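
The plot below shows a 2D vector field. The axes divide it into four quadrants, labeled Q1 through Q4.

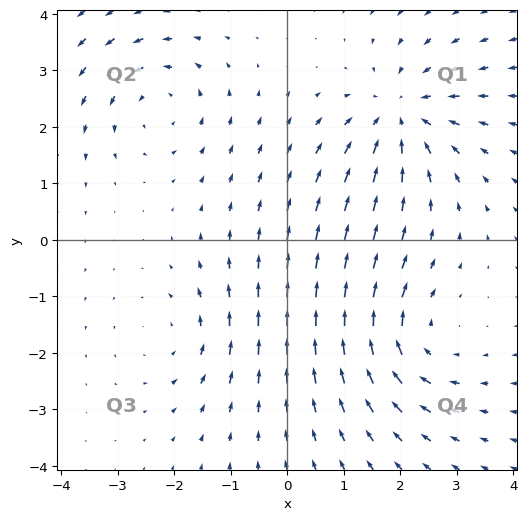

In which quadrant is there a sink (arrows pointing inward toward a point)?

The sink sits at approximately (2.0, 2.2), which lies in quadrant Q1. The divergence there is about -4, negative as expected for a sink.

Q1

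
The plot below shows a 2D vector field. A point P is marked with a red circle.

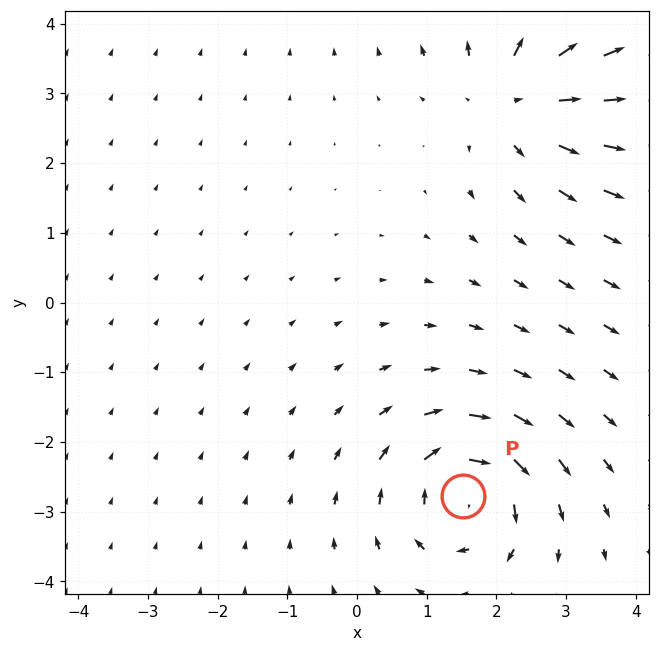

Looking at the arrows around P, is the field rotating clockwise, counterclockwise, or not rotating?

clockwise

Near P at (1.5, -2.8) the arrows circulate clockwise. The curl (z-component) there is about -6; negative curl means clockwise rotation.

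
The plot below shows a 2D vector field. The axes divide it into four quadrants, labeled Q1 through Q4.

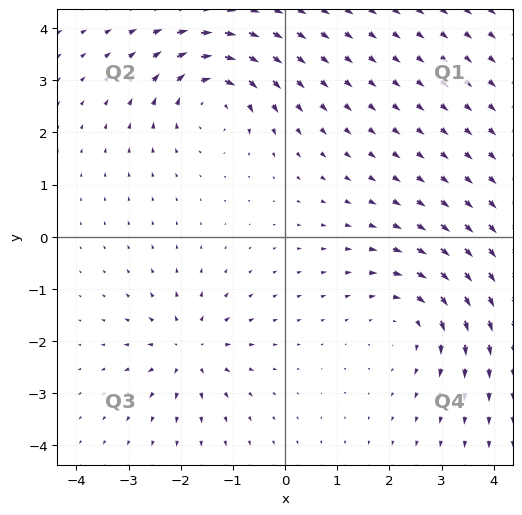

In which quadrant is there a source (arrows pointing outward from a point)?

Q3

The source sits at approximately (-1.8, -2.2), which lies in quadrant Q3. The divergence there is about +4, positive as expected for a source.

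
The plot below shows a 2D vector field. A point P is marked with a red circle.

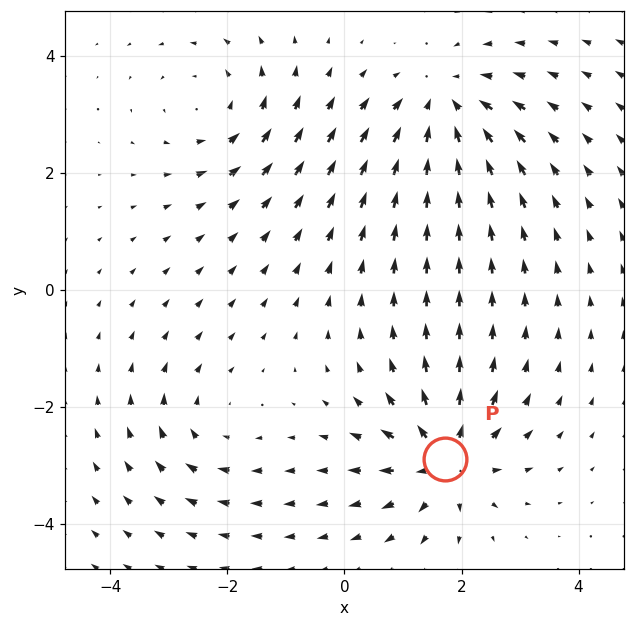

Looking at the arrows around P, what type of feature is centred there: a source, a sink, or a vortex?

At P (1.7, -2.9) the arrows spread outward. Divergence about +5, curl ≈0 — positive divergence with near-zero curl is a source.

source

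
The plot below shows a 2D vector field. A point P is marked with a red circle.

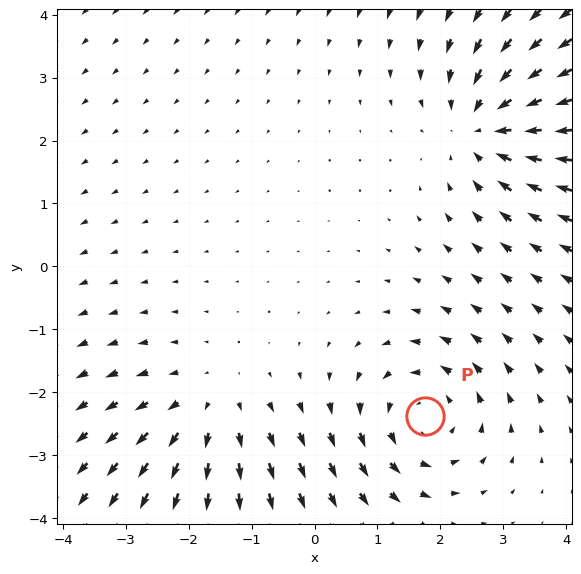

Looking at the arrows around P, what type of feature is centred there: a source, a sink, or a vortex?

At P (1.8, -2.4) the arrows circulate counterclockwise. Divergence ≈0, curl about +3 — near-zero divergence with nonzero curl is a vortex.

vortex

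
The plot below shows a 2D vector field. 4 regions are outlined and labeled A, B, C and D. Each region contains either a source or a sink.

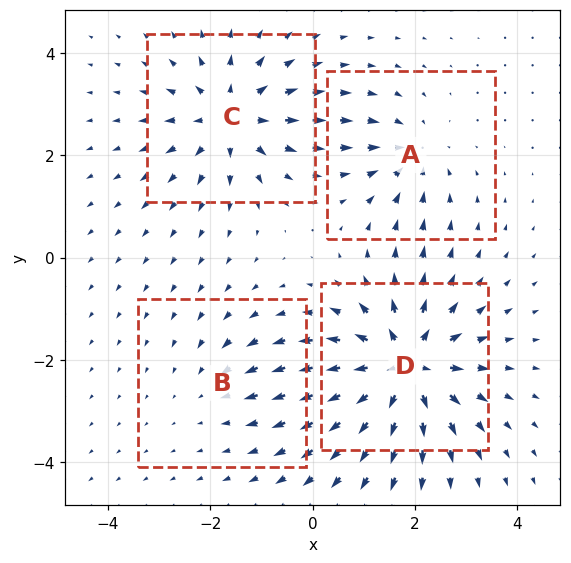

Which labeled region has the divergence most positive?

D

Divergence at each region's feature centre — A: about -4, B: about -2, C: about +5, D: about +7. Region D is most positive.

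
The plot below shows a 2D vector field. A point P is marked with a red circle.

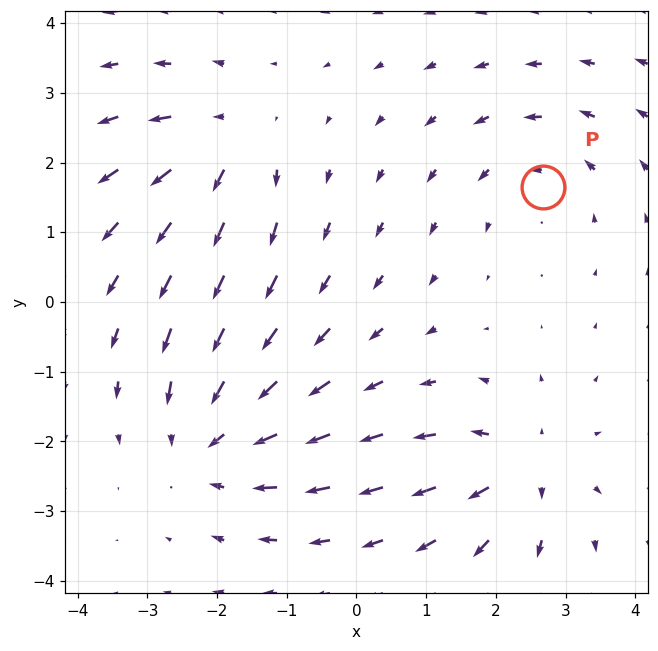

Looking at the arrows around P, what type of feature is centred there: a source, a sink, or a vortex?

At P (2.7, 1.6) the arrows circulate counterclockwise. Divergence ≈0, curl about +3 — near-zero divergence with nonzero curl is a vortex.

vortex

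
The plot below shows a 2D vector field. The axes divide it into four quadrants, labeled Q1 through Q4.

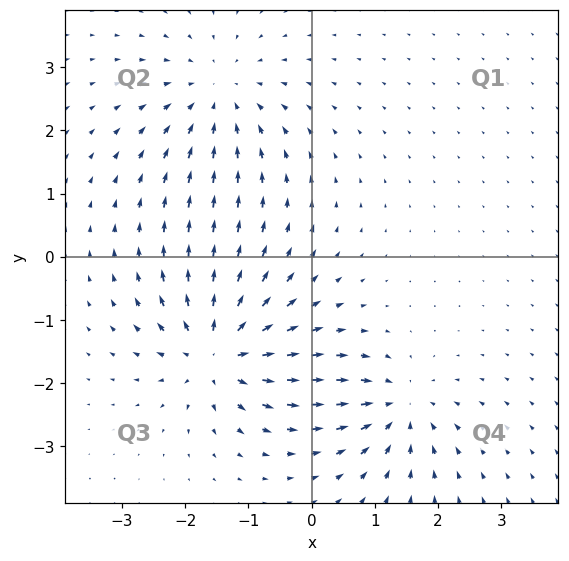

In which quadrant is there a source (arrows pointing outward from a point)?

Q3

The source sits at approximately (-1.5, -1.5), which lies in quadrant Q3. The divergence there is about +7, positive as expected for a source.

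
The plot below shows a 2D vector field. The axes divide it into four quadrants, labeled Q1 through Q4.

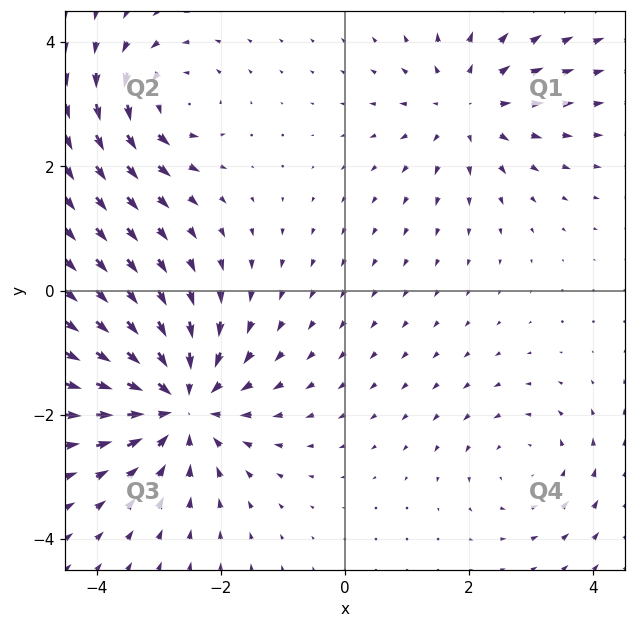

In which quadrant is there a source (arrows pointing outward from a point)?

Q1

The source sits at approximately (2.0, 3.0), which lies in quadrant Q1. The divergence there is about +3, positive as expected for a source.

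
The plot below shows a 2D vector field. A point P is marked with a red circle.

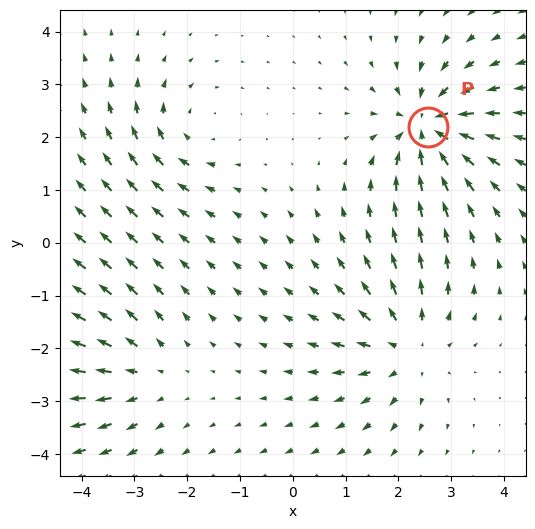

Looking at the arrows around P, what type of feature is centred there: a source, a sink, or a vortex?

At P (2.6, 2.2) the arrows converge inward. Divergence about -5, curl ≈0 — negative divergence with near-zero curl is a sink.

sink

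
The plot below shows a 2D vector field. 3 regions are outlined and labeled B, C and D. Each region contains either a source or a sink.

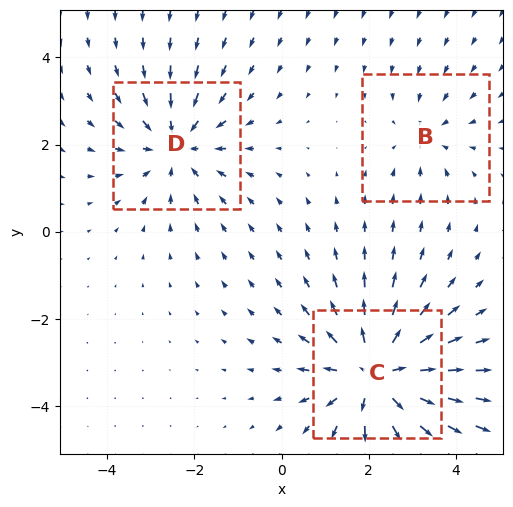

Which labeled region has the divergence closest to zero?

Divergence at each region's feature centre — B: about -2, C: about +4, D: about -3. Region B is closest to zero.

B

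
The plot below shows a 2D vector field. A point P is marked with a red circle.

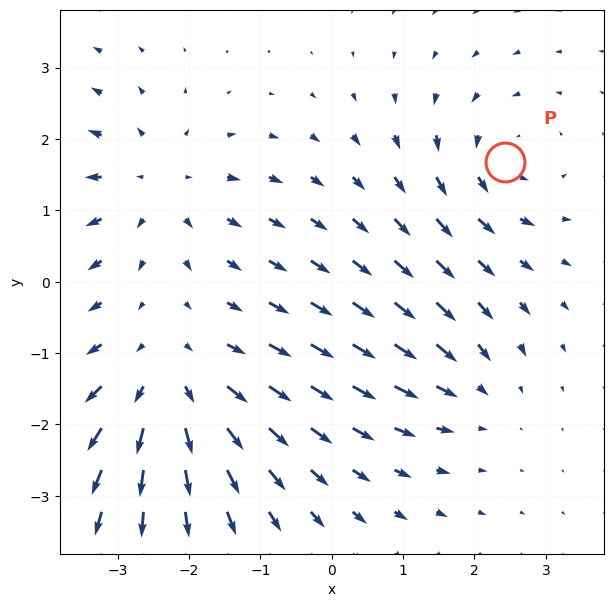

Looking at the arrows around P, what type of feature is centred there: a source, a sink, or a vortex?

vortex

At P (2.4, 1.7) the arrows circulate counterclockwise. Divergence ≈0, curl about +3 — near-zero divergence with nonzero curl is a vortex.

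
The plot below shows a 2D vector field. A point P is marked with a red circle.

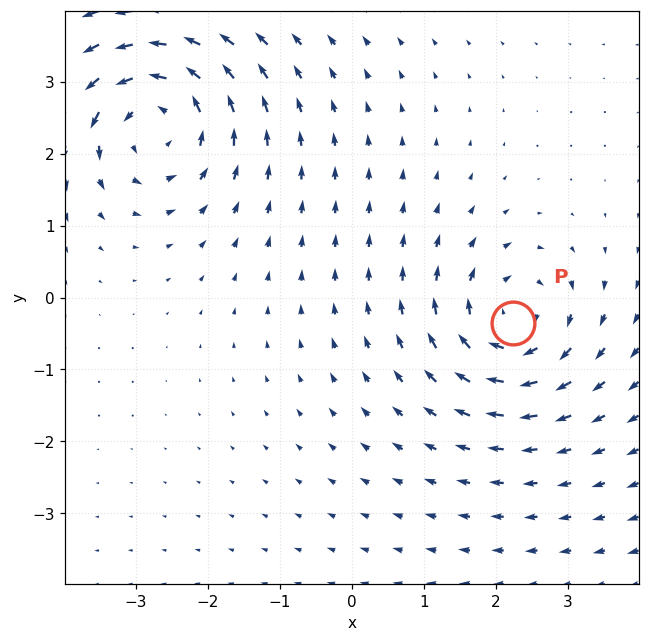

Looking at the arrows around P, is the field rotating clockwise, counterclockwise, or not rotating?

Near P at (2.2, -0.4) the arrows circulate clockwise. The curl (z-component) there is about -3; negative curl means clockwise rotation.

clockwise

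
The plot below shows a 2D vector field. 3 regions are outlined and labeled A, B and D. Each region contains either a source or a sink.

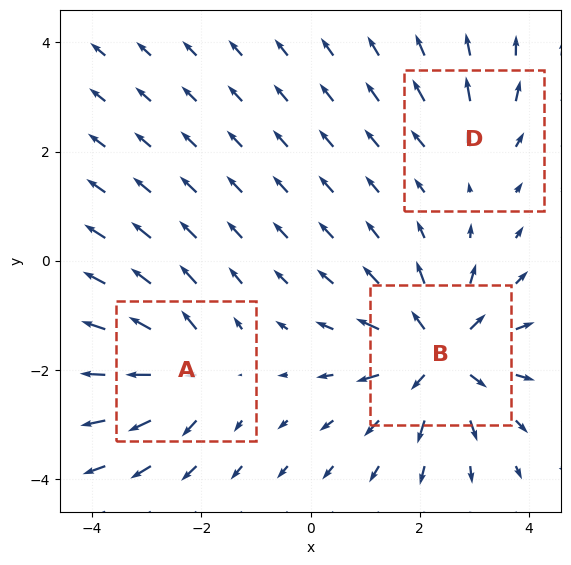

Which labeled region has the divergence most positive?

Divergence at each region's feature centre — A: about +4, B: about +5, D: about +2. Region B is most positive.

B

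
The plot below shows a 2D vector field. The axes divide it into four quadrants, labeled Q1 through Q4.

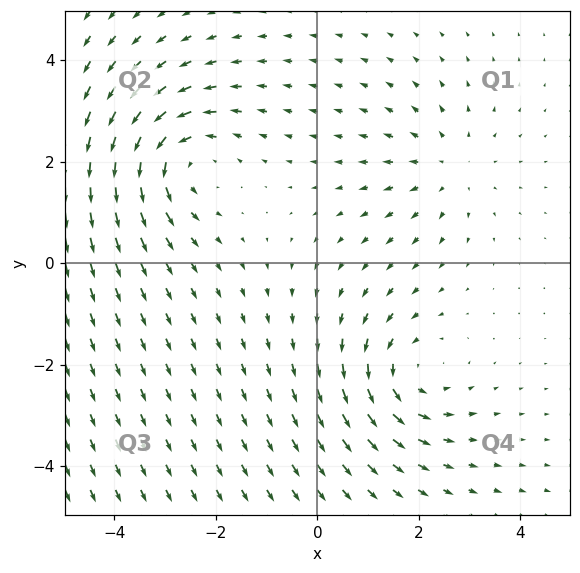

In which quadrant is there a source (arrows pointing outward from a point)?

The source sits at approximately (2.6, 1.9), which lies in quadrant Q1. The divergence there is about +3, positive as expected for a source.

Q1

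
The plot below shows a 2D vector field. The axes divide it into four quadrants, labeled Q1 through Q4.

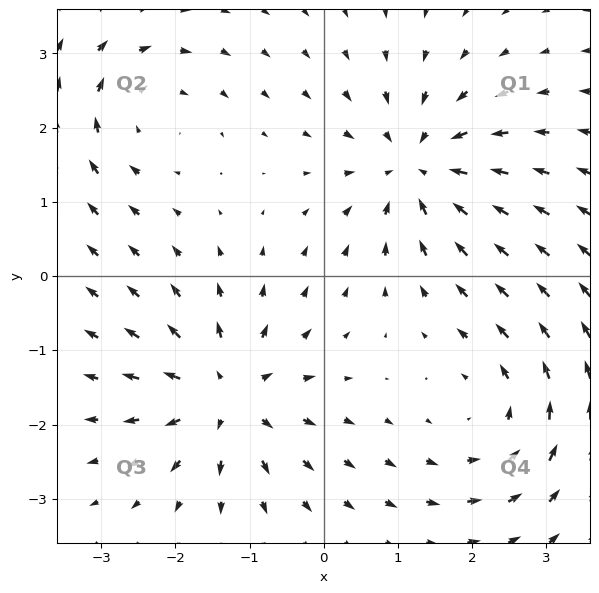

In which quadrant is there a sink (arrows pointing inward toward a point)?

The sink sits at approximately (1.3, 1.5), which lies in quadrant Q1. The divergence there is about -6, negative as expected for a sink.

Q1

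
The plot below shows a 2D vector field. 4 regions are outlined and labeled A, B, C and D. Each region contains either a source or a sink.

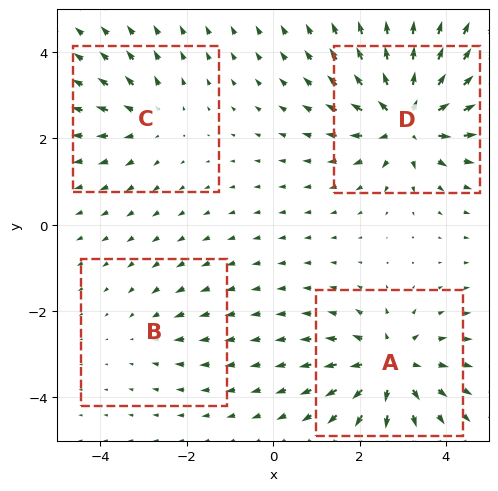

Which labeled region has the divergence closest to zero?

B

Divergence at each region's feature centre — A: about +6, B: about -2, C: about +3, D: about +7. Region B is closest to zero.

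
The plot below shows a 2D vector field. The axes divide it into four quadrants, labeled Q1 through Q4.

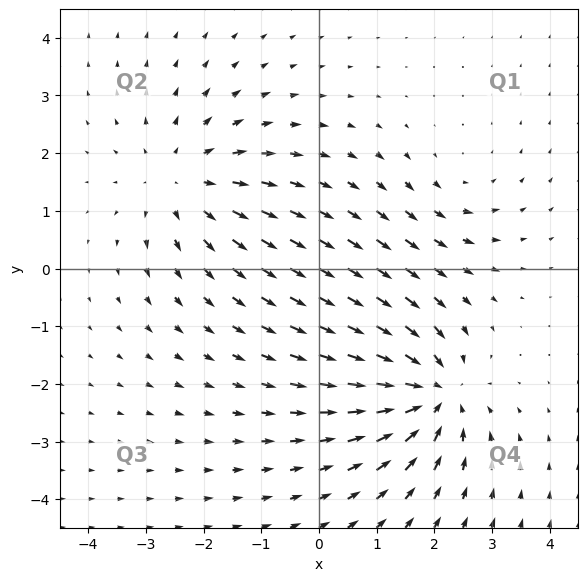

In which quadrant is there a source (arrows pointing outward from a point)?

Q2

The source sits at approximately (-2.4, 1.5), which lies in quadrant Q2. The divergence there is about +3, positive as expected for a source.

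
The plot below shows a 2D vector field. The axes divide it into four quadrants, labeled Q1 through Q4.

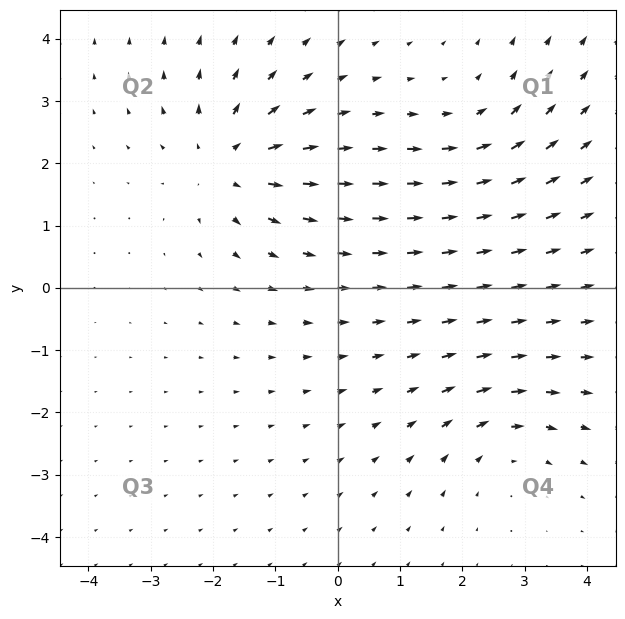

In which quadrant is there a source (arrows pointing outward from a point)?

The source sits at approximately (-1.8, 2.0), which lies in quadrant Q2. The divergence there is about +4, positive as expected for a source.

Q2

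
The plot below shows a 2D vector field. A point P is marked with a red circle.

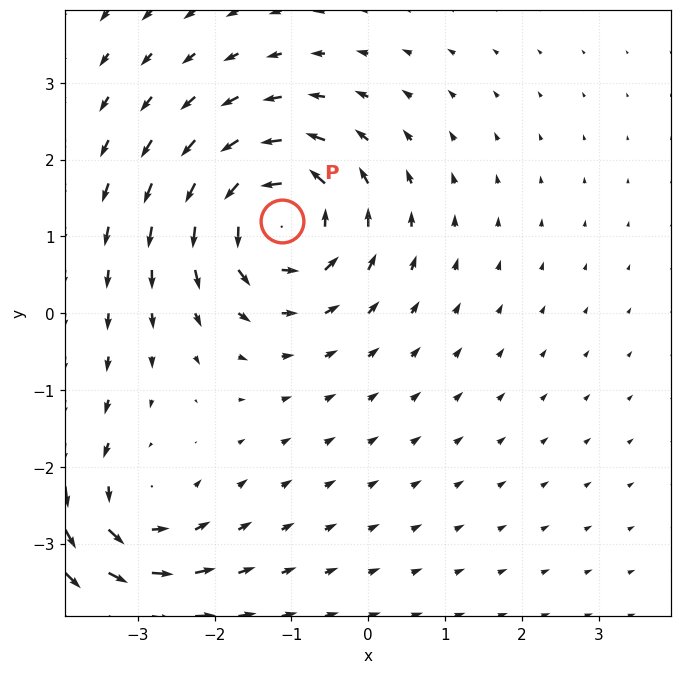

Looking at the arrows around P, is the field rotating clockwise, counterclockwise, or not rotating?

counterclockwise

Near P at (-1.1, 1.2) the arrows circulate counterclockwise. The curl (z-component) there is about +6; positive curl means counterclockwise rotation.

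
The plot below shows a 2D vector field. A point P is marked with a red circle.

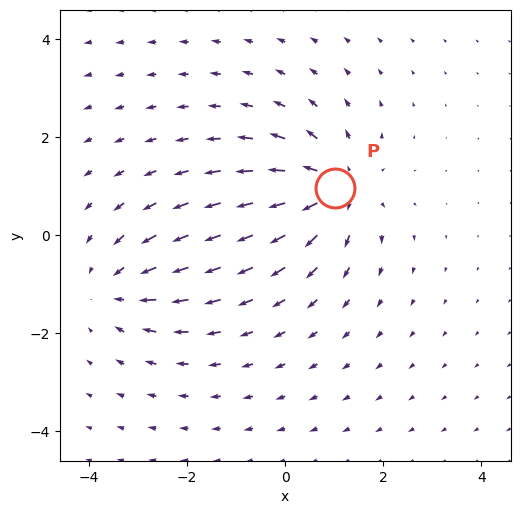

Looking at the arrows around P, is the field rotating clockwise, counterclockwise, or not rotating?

Near P at (1.0, 1.0) the arrows show no circulation. The curl there is ≈0.

not rotating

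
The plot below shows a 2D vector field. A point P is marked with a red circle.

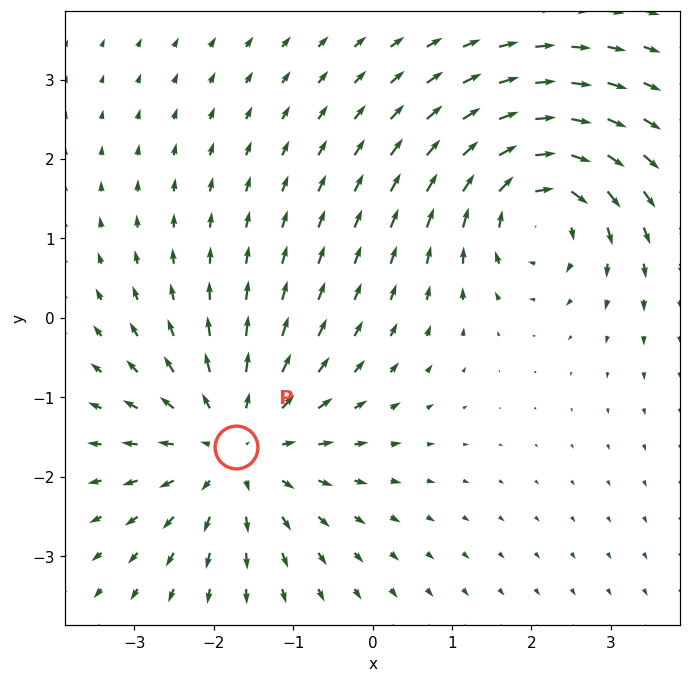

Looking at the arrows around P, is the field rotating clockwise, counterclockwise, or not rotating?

not rotating

Near P at (-1.7, -1.6) the arrows show no circulation. The curl there is ≈0.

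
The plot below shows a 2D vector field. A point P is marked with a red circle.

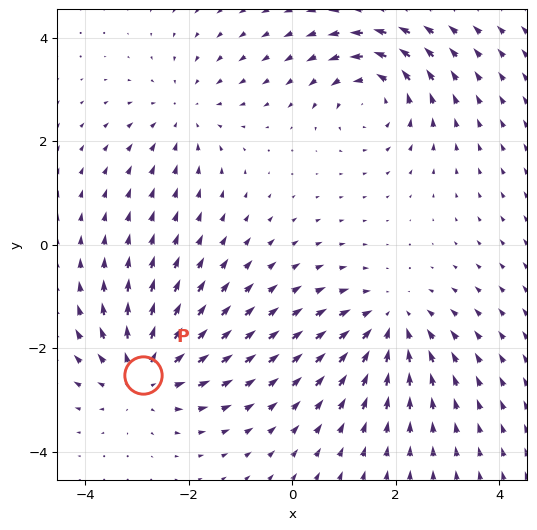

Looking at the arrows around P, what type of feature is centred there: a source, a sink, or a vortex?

source

At P (-2.9, -2.5) the arrows spread outward. Divergence about +4, curl ≈0 — positive divergence with near-zero curl is a source.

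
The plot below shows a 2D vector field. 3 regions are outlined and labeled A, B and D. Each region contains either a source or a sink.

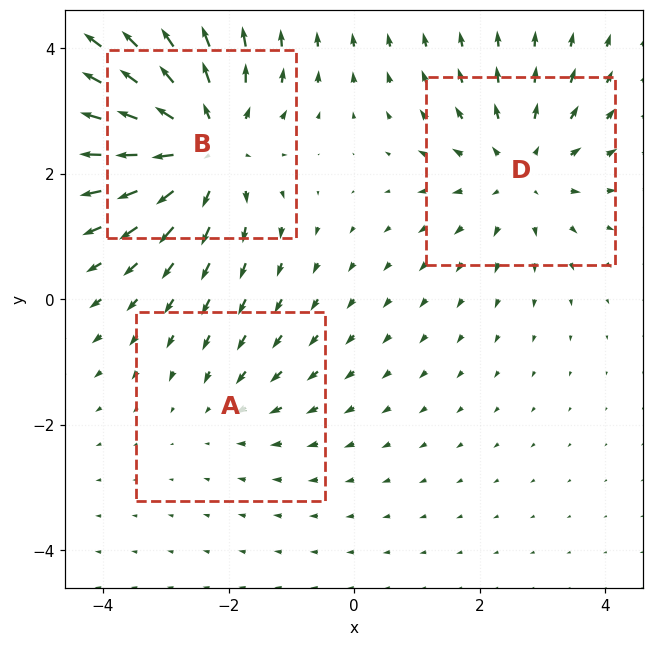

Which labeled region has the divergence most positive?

Divergence at each region's feature centre — A: about -2, B: about +5, D: about +3. Region B is most positive.

B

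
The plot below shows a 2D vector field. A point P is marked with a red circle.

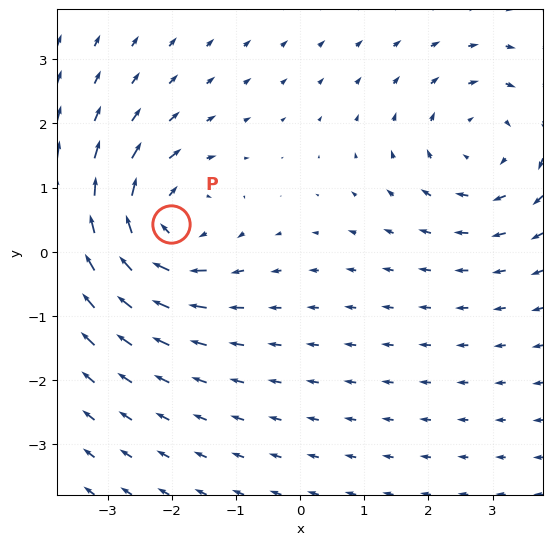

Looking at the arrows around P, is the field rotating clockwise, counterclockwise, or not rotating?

Near P at (-2.0, 0.4) the arrows circulate clockwise. The curl (z-component) there is about -6; negative curl means clockwise rotation.

clockwise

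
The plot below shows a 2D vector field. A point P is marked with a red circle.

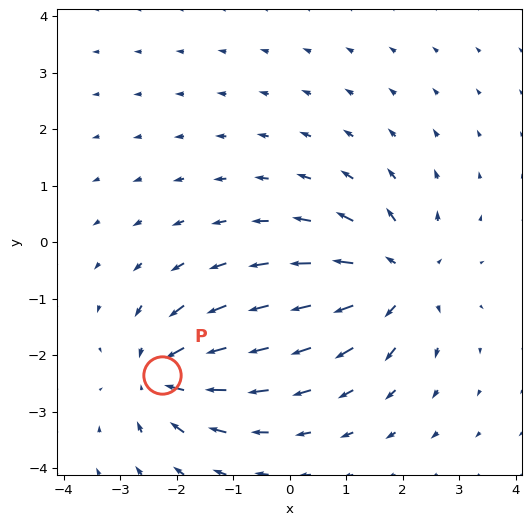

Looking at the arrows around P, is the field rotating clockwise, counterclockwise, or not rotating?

Near P at (-2.3, -2.3) the arrows show no circulation. The curl there is ≈0.

not rotating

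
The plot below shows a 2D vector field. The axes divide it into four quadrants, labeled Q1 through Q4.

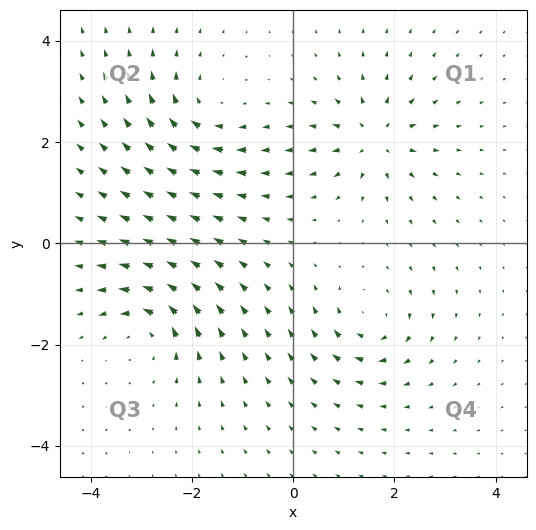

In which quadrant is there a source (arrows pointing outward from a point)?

The source sits at approximately (1.6, 2.1), which lies in quadrant Q1. The divergence there is about +7, positive as expected for a source.

Q1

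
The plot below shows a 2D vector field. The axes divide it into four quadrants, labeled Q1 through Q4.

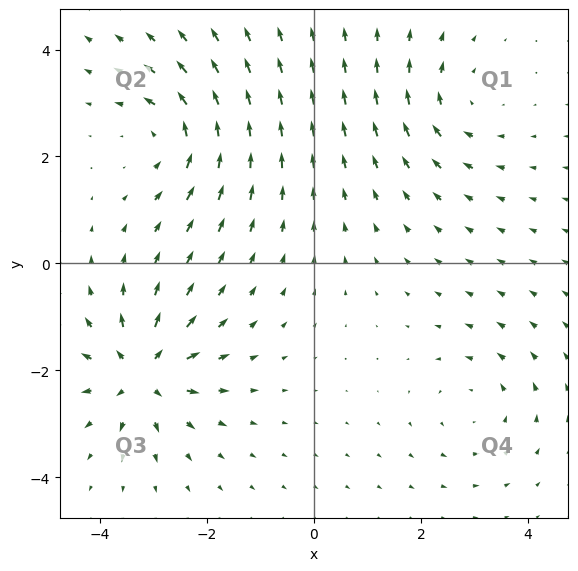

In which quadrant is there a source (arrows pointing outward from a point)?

The source sits at approximately (-3.2, -2.0), which lies in quadrant Q3. The divergence there is about +7, positive as expected for a source.

Q3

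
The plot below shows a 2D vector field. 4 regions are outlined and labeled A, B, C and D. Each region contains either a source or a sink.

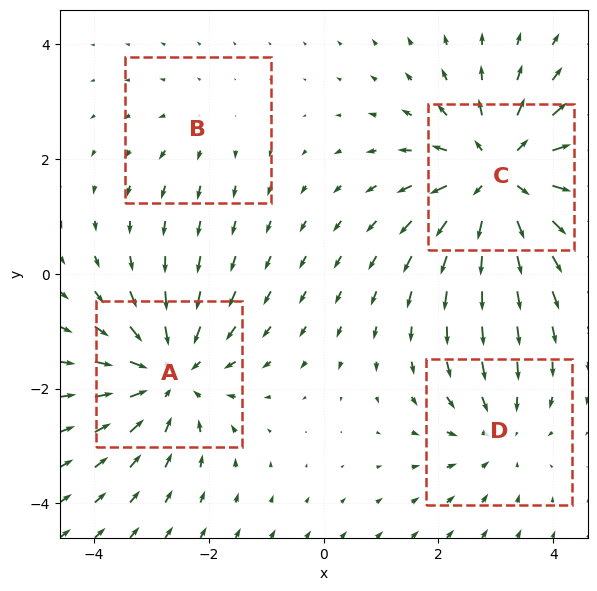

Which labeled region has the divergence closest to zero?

Divergence at each region's feature centre — A: about -5, B: about +2, C: about +6, D: about -3. Region B is closest to zero.

B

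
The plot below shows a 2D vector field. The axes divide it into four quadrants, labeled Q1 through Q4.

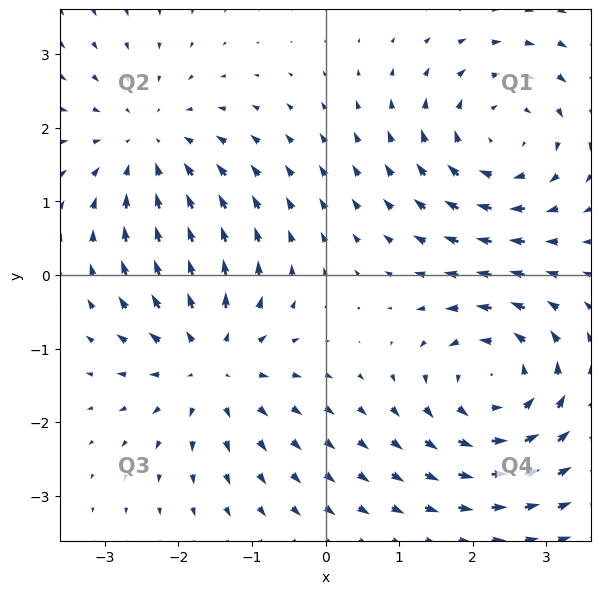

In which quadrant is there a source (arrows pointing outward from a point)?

The source sits at approximately (-1.6, -1.2), which lies in quadrant Q3. The divergence there is about +4, positive as expected for a source.

Q3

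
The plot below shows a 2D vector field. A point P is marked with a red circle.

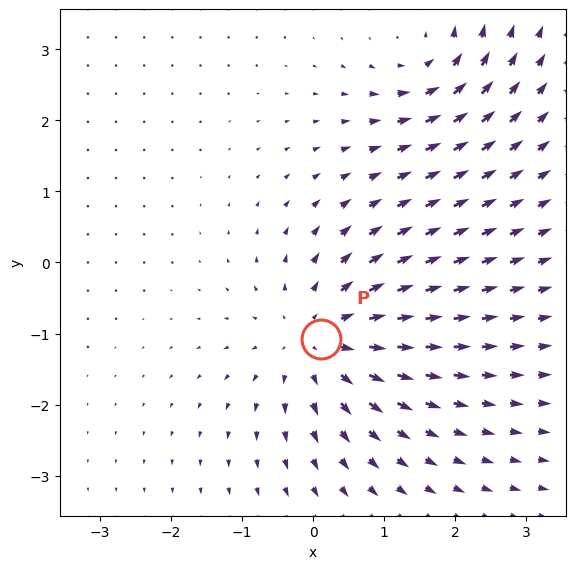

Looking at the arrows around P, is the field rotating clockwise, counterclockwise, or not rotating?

Near P at (0.1, -1.1) the arrows show no circulation. The curl there is ≈0.

not rotating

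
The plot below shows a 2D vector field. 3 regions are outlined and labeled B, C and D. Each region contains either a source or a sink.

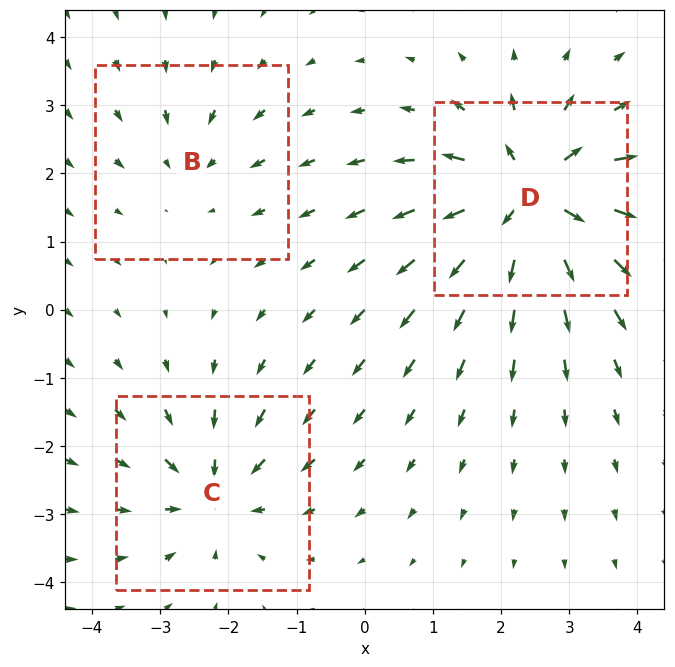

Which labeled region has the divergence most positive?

D

Divergence at each region's feature centre — B: about -2, C: about -4, D: about +6. Region D is most positive.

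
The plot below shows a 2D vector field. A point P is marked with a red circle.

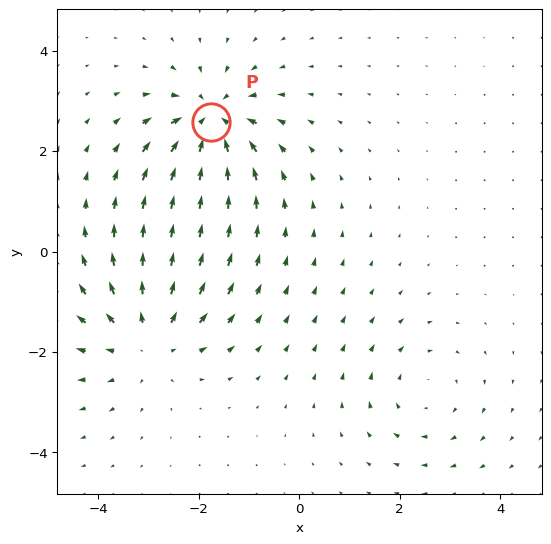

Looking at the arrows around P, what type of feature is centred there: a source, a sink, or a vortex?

sink

At P (-1.8, 2.6) the arrows converge inward. Divergence about -6, curl ≈0 — negative divergence with near-zero curl is a sink.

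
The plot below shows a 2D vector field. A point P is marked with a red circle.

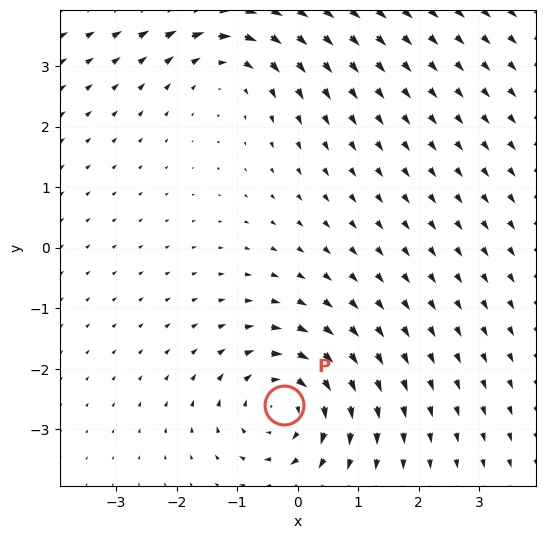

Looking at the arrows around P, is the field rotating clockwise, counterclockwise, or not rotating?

clockwise

Near P at (-0.2, -2.6) the arrows circulate clockwise. The curl (z-component) there is about -5; negative curl means clockwise rotation.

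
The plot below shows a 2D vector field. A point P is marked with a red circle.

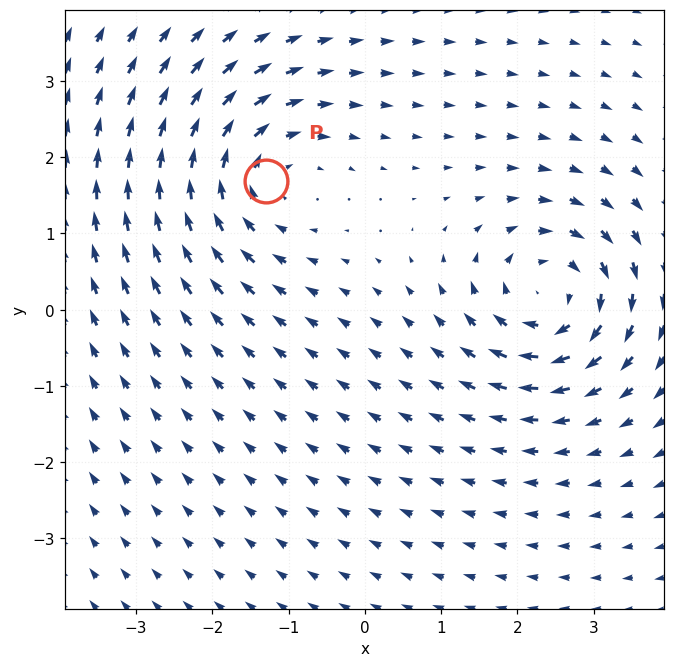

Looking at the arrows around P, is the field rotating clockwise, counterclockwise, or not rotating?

clockwise

Near P at (-1.3, 1.7) the arrows circulate clockwise. The curl (z-component) there is about -4; negative curl means clockwise rotation.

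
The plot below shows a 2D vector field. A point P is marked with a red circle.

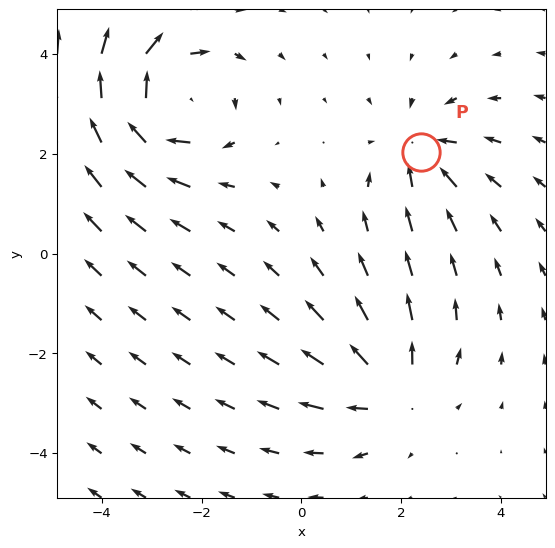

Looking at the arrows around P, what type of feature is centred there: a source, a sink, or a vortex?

At P (2.4, 2.0) the arrows converge inward. Divergence about -3, curl ≈0 — negative divergence with near-zero curl is a sink.

sink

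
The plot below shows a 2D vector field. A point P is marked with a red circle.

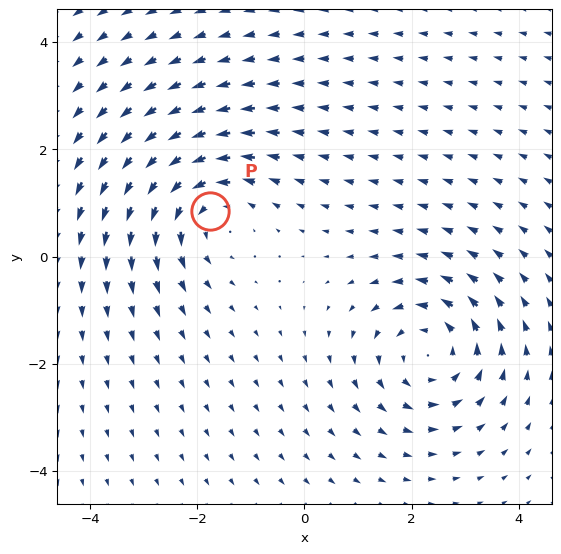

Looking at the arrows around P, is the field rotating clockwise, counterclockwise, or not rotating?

counterclockwise

Near P at (-1.8, 0.8) the arrows circulate counterclockwise. The curl (z-component) there is about +4; positive curl means counterclockwise rotation.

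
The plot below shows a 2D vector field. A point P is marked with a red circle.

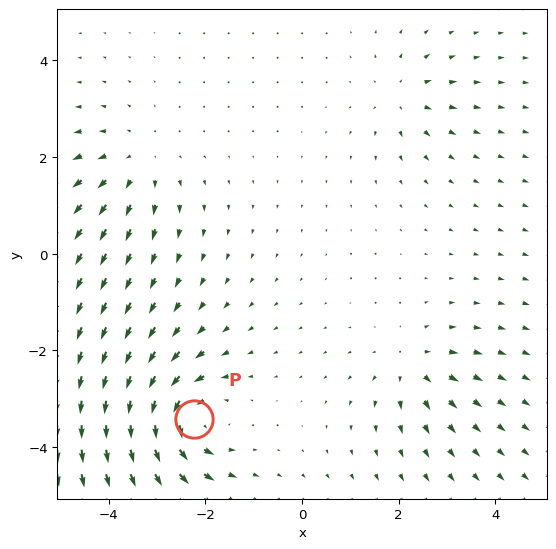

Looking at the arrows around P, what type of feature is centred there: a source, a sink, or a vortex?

At P (-2.2, -3.4) the arrows circulate counterclockwise. Divergence ≈0, curl about +7 — near-zero divergence with nonzero curl is a vortex.

vortex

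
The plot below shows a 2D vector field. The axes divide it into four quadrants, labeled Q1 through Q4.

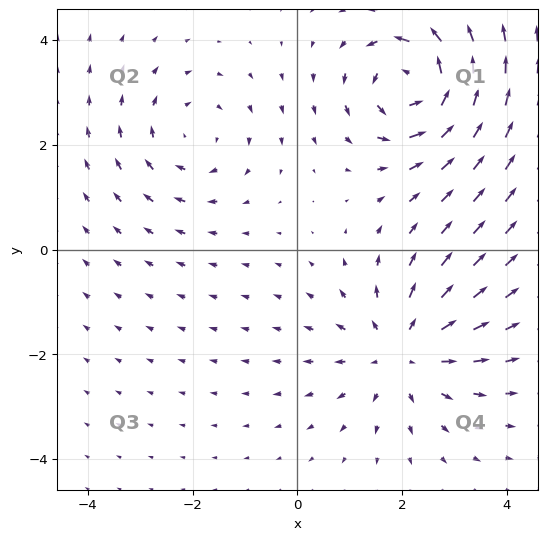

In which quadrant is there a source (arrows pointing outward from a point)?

The source sits at approximately (2.0, -2.0), which lies in quadrant Q4. The divergence there is about +3, positive as expected for a source.

Q4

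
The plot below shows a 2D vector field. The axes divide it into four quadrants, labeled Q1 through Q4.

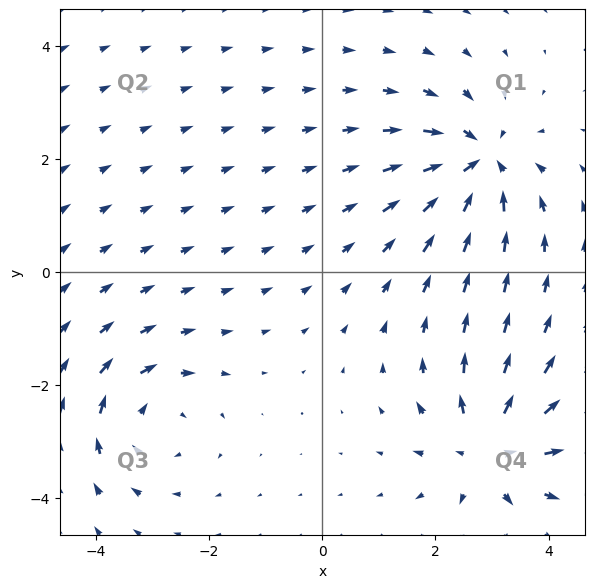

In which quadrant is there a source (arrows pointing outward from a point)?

The source sits at approximately (2.9, -3.1), which lies in quadrant Q4. The divergence there is about +6, positive as expected for a source.

Q4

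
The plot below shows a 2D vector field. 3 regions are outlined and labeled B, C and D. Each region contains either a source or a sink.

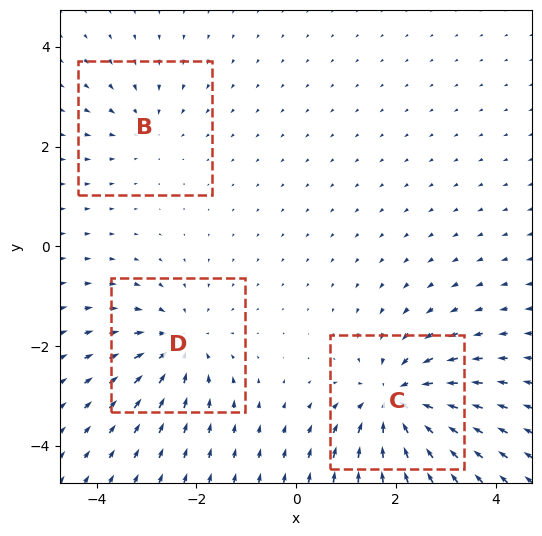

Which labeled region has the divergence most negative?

C

Divergence at each region's feature centre — B: about -2, C: about -5, D: about -4. Region C is most negative.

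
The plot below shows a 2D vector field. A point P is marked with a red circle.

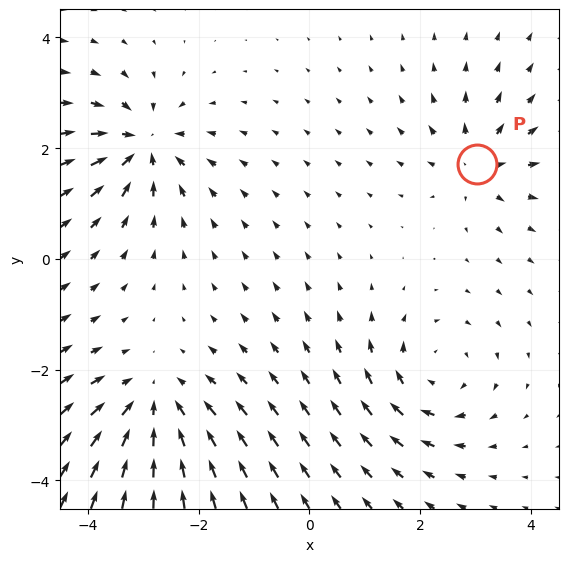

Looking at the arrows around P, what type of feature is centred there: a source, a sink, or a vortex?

At P (3.0, 1.7) the arrows spread outward. Divergence about +4, curl ≈0 — positive divergence with near-zero curl is a source.

source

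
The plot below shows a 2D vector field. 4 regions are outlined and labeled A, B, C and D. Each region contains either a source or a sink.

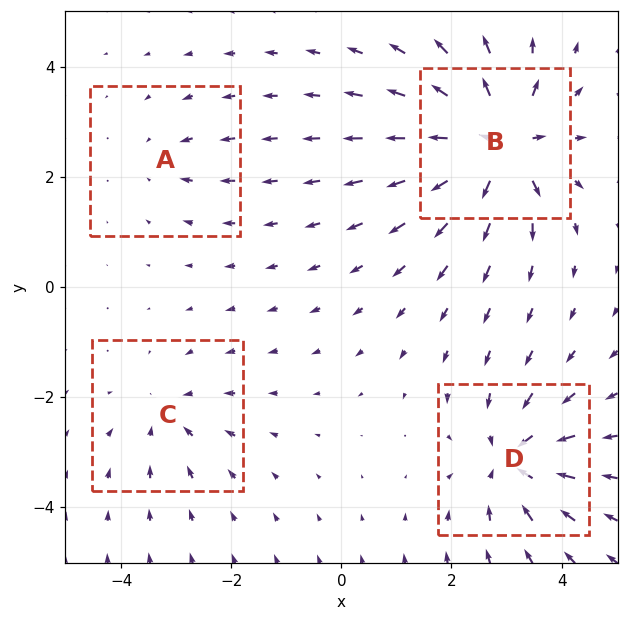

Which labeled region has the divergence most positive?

Divergence at each region's feature centre — A: about -2, B: about +8, C: about -4, D: about -6. Region B is most positive.

B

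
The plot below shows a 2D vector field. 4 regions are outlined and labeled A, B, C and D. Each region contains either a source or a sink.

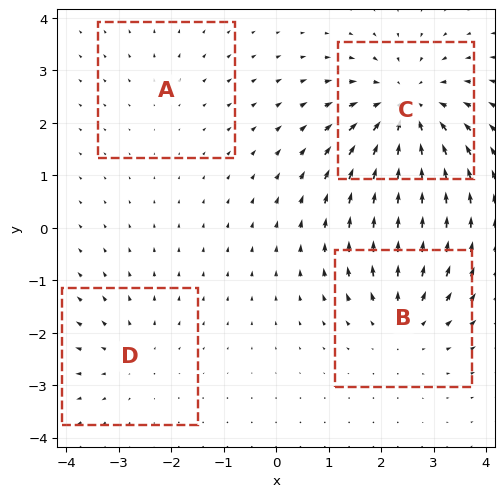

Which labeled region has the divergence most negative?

Divergence at each region's feature centre — A: about +2, B: about +4, C: about -6, D: about +3. Region C is most negative.

C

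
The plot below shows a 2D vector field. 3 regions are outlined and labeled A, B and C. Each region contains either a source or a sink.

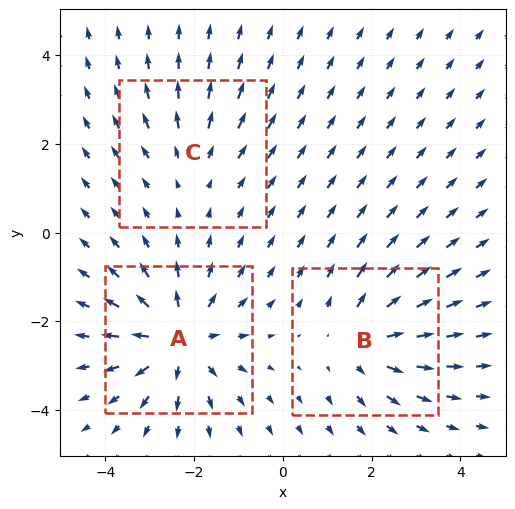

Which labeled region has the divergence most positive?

Divergence at each region's feature centre — A: about +5, B: about +3, C: about +2. Region A is most positive.

A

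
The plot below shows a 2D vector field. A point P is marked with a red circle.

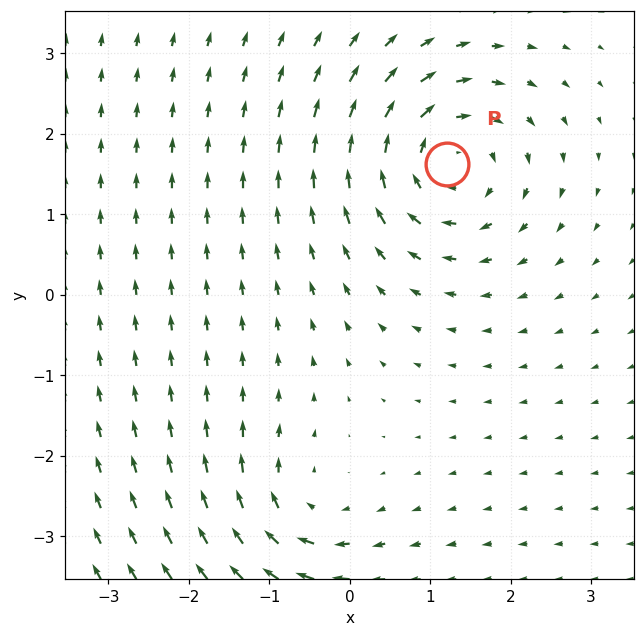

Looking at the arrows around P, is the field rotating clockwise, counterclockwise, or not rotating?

Near P at (1.2, 1.6) the arrows circulate clockwise. The curl (z-component) there is about -6; negative curl means clockwise rotation.

clockwise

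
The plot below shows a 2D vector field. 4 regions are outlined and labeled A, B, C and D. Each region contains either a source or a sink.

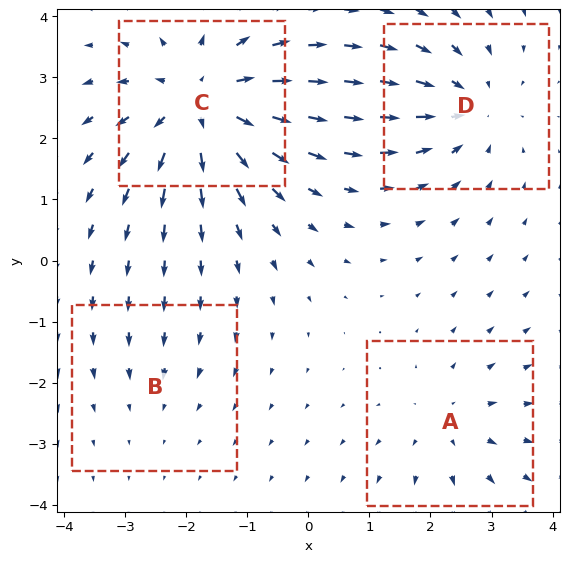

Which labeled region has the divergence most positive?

Divergence at each region's feature centre — A: about +3, B: about -2, C: about +7, D: about -4. Region C is most positive.

C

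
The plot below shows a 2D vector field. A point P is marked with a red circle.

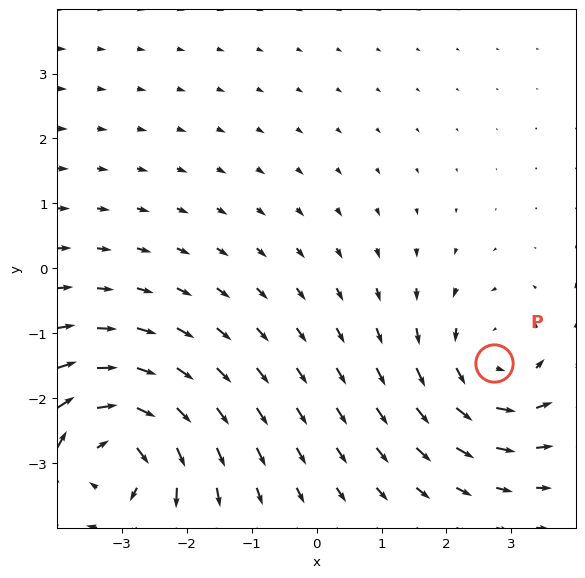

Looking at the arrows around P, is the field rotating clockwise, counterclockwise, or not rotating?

counterclockwise

Near P at (2.7, -1.5) the arrows circulate counterclockwise. The curl (z-component) there is about +3; positive curl means counterclockwise rotation.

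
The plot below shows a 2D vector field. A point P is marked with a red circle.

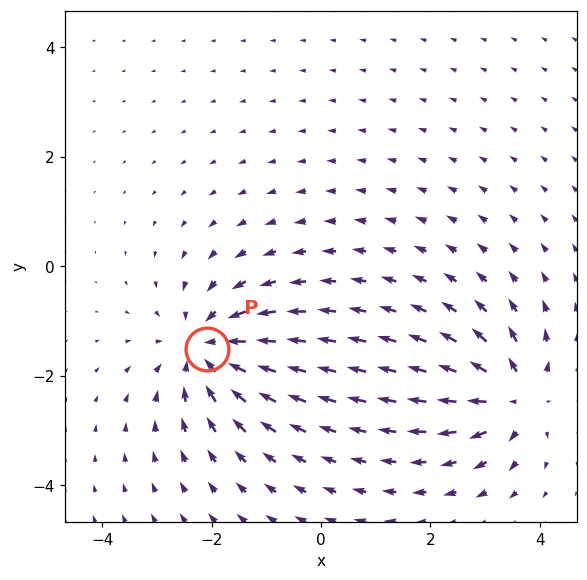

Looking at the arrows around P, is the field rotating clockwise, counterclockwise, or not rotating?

not rotating

Near P at (-2.1, -1.5) the arrows show no circulation. The curl there is ≈0.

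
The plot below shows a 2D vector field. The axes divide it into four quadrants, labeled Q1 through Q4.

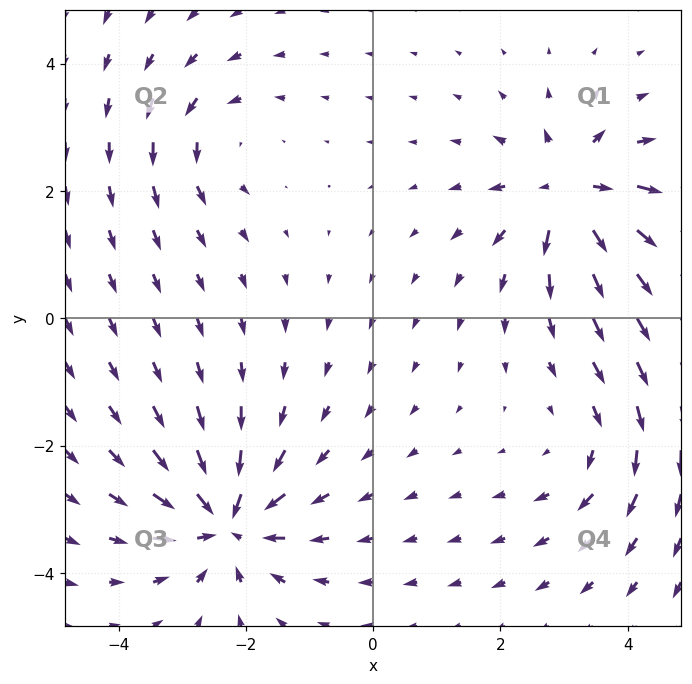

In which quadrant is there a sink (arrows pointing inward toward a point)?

The sink sits at approximately (-2.3, -3.2), which lies in quadrant Q3. The divergence there is about -5, negative as expected for a sink.

Q3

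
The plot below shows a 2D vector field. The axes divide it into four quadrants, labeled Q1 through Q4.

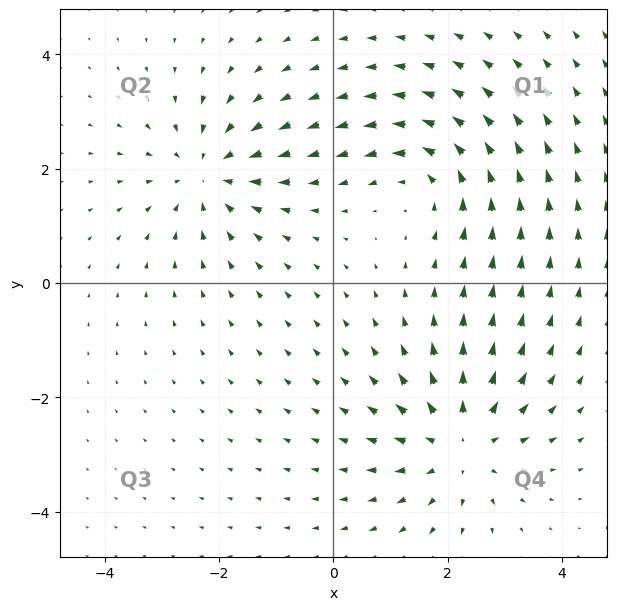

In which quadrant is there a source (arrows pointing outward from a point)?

Q4

The source sits at approximately (2.2, -2.8), which lies in quadrant Q4. The divergence there is about +4, positive as expected for a source.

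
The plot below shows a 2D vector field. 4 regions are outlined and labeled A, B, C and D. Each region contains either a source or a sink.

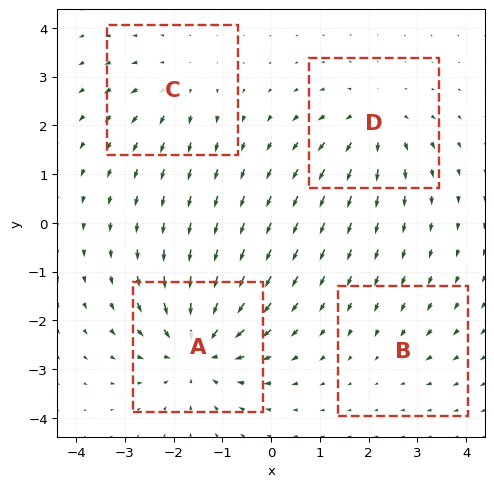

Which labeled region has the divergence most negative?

A

Divergence at each region's feature centre — A: about -6, B: about -2, C: about +3, D: about +4. Region A is most negative.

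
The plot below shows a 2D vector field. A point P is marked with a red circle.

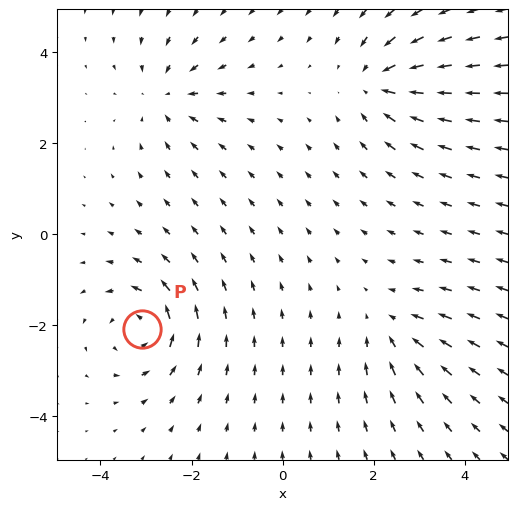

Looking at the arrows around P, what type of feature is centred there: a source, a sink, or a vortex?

At P (-3.1, -2.1) the arrows circulate counterclockwise. Divergence ≈0, curl about +6 — near-zero divergence with nonzero curl is a vortex.

vortex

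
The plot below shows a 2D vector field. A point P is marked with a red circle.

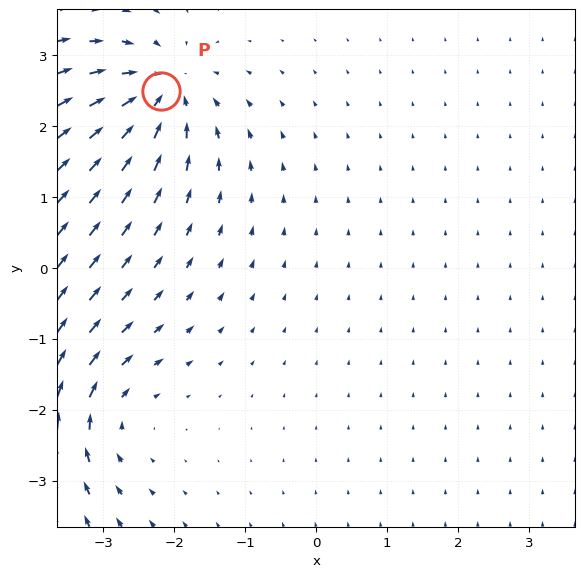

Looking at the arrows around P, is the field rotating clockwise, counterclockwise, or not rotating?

Near P at (-2.2, 2.5) the arrows show no circulation. The curl there is ≈0.

not rotating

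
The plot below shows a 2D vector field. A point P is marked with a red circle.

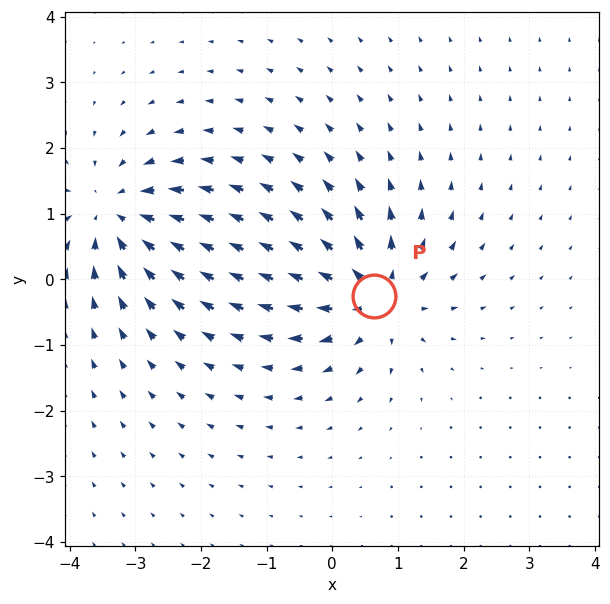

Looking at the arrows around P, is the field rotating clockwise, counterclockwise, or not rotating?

not rotating

Near P at (0.6, -0.3) the arrows show no circulation. The curl there is ≈0.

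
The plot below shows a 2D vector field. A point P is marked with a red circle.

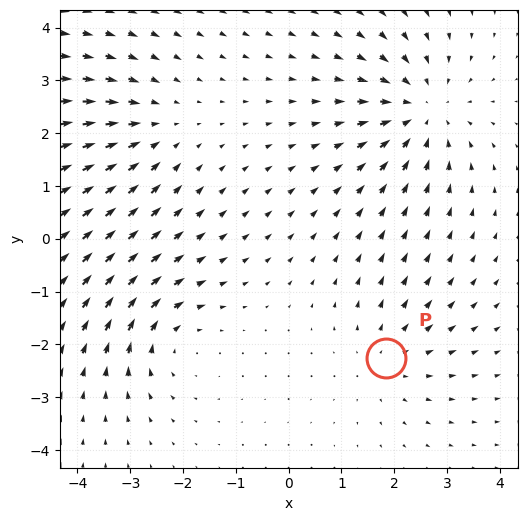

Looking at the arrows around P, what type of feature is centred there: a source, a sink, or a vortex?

At P (1.8, -2.3) the arrows spread outward. Divergence about +3, curl ≈0 — positive divergence with near-zero curl is a source.

source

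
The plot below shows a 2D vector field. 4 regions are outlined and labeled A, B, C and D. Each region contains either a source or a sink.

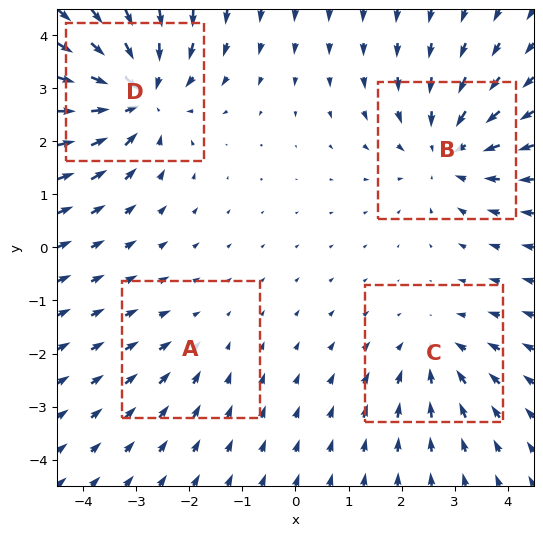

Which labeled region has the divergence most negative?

Divergence at each region's feature centre — A: about -2, B: about -4, C: about -3, D: about -6. Region D is most negative.

D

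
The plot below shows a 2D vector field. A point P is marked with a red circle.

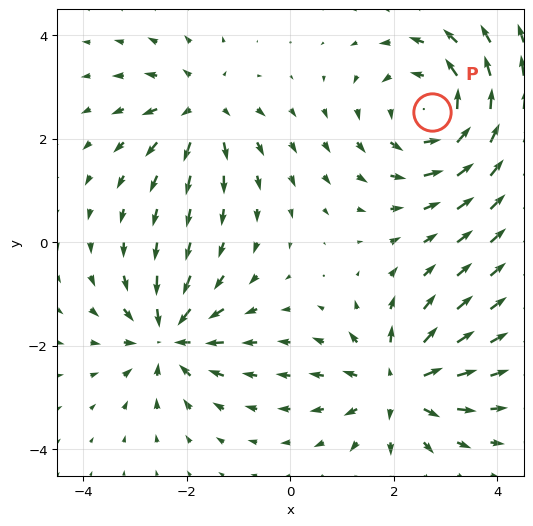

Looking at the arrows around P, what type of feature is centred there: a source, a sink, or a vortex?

vortex

At P (2.7, 2.5) the arrows circulate counterclockwise. Divergence ≈0, curl about +4 — near-zero divergence with nonzero curl is a vortex.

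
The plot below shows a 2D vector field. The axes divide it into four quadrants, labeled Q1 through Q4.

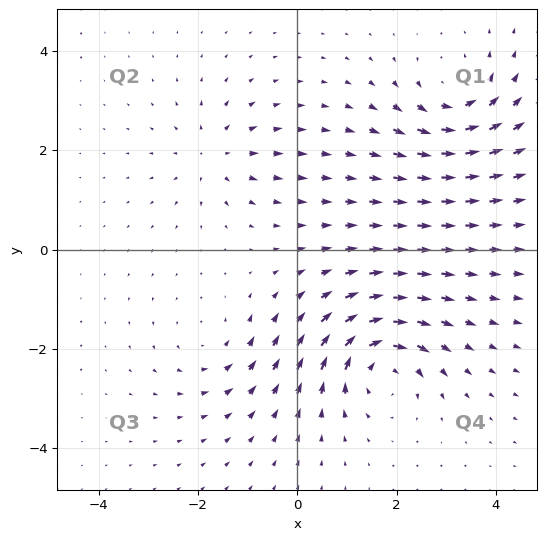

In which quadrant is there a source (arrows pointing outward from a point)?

Q2

The source sits at approximately (-1.6, 1.9), which lies in quadrant Q2. The divergence there is about +3, positive as expected for a source.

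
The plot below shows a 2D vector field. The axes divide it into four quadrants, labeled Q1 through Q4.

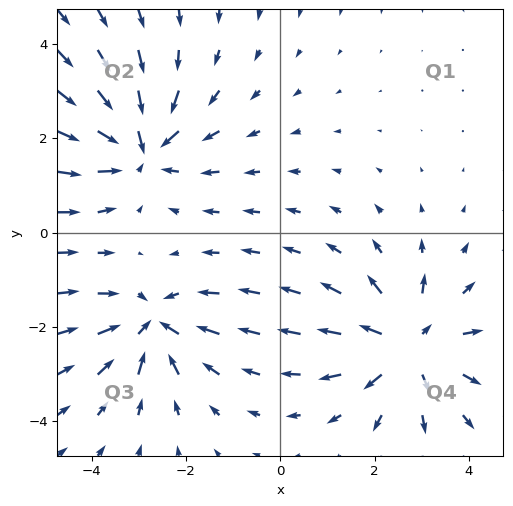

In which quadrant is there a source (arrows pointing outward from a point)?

The source sits at approximately (2.7, -2.4), which lies in quadrant Q4. The divergence there is about +5, positive as expected for a source.

Q4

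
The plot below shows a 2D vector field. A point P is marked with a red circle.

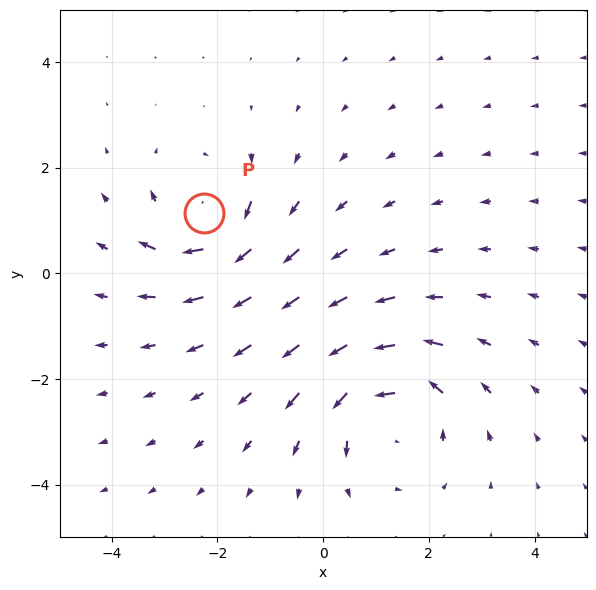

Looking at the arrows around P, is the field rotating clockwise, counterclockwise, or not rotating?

Near P at (-2.3, 1.1) the arrows circulate clockwise. The curl (z-component) there is about -4; negative curl means clockwise rotation.

clockwise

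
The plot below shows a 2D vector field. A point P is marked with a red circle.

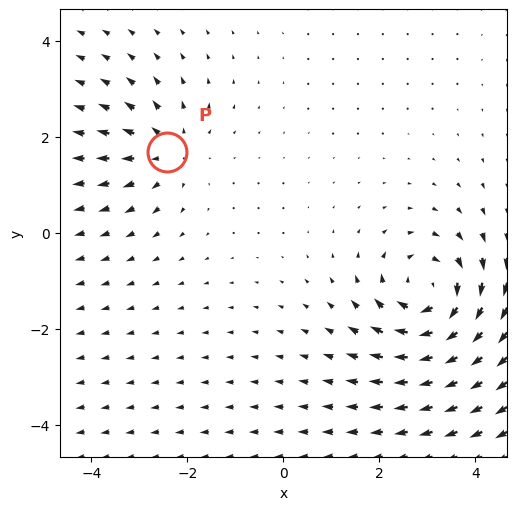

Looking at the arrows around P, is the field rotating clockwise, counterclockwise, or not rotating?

not rotating

Near P at (-2.4, 1.7) the arrows show no circulation. The curl there is ≈0.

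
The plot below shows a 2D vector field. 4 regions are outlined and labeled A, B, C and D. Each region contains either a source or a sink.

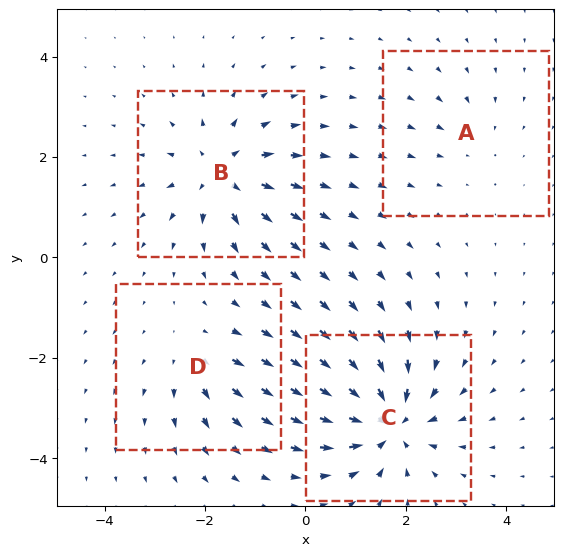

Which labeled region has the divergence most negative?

Divergence at each region's feature centre — A: about -2, B: about +6, C: about -8, D: about +4. Region C is most negative.

C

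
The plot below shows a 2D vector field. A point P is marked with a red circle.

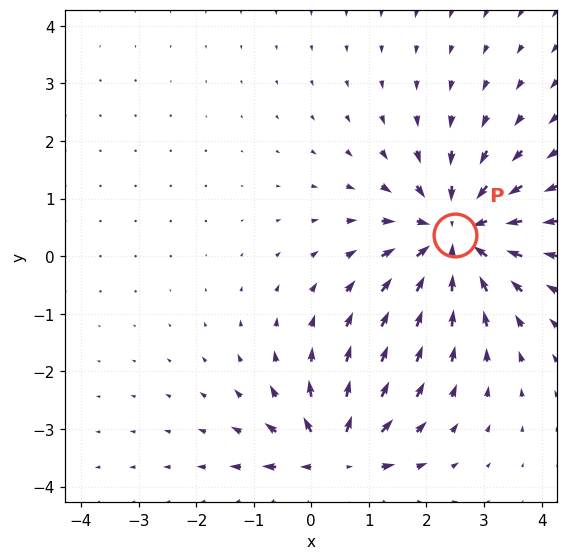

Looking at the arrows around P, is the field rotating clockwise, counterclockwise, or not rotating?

Near P at (2.5, 0.4) the arrows show no circulation. The curl there is ≈0.

not rotating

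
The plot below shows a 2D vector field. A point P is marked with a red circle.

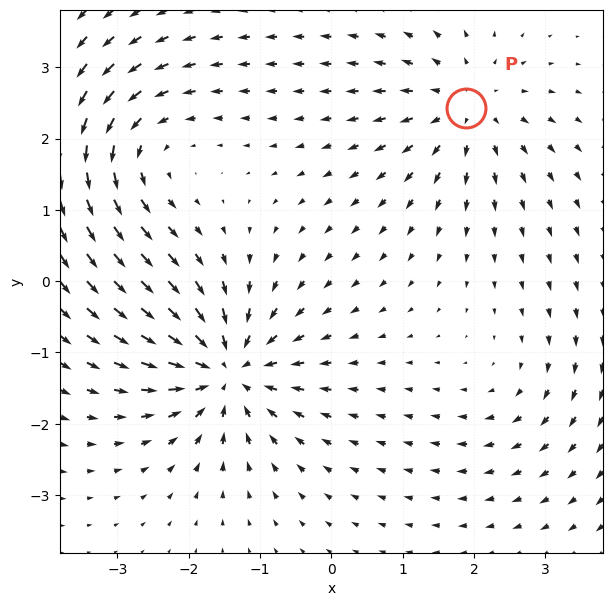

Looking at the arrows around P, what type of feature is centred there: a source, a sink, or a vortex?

At P (1.9, 2.4) the arrows spread outward. Divergence about +4, curl ≈0 — positive divergence with near-zero curl is a source.

source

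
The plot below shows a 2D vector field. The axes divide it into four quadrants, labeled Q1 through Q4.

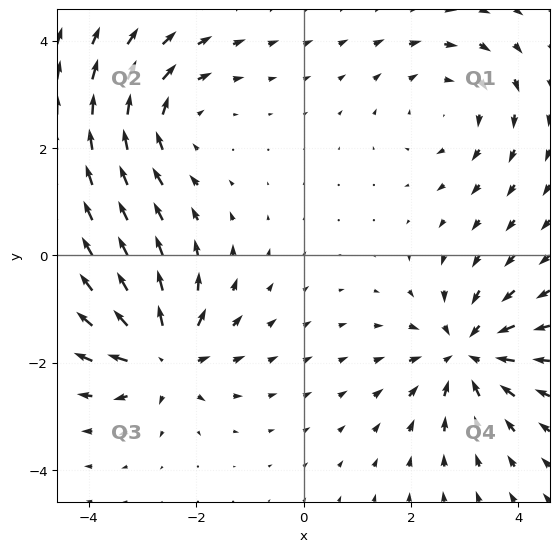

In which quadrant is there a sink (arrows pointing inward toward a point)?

Q4

The sink sits at approximately (3.0, -1.8), which lies in quadrant Q4. The divergence there is about -5, negative as expected for a sink.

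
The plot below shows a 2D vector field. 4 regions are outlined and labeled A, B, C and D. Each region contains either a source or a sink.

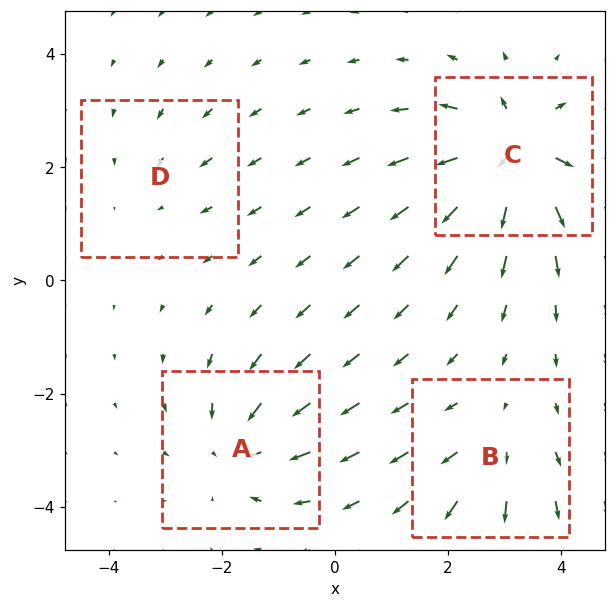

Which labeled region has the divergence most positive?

Divergence at each region's feature centre — A: about -5, B: about +4, C: about +8, D: about -2. Region C is most positive.

C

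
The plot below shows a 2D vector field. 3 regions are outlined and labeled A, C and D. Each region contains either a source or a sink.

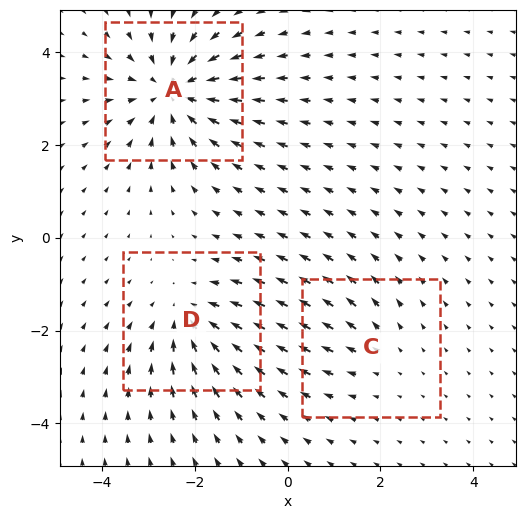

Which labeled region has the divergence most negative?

Divergence at each region's feature centre — A: about -4, C: about +2, D: about -3. Region A is most negative.

A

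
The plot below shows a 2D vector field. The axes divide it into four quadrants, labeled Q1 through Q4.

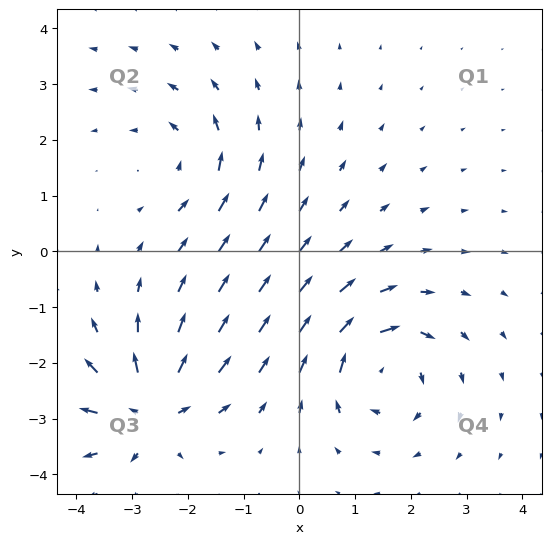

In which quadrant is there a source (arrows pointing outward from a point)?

Q3

The source sits at approximately (-2.7, -2.9), which lies in quadrant Q3. The divergence there is about +6, positive as expected for a source.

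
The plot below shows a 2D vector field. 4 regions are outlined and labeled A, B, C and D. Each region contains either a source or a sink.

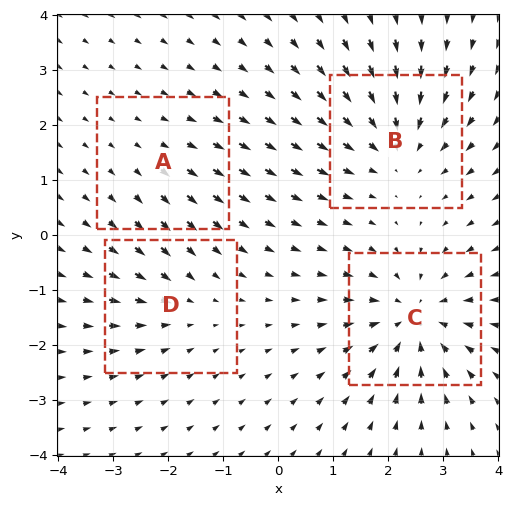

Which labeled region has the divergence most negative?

C

Divergence at each region's feature centre — A: about +2, B: about -5, C: about -6, D: about -3. Region C is most negative.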